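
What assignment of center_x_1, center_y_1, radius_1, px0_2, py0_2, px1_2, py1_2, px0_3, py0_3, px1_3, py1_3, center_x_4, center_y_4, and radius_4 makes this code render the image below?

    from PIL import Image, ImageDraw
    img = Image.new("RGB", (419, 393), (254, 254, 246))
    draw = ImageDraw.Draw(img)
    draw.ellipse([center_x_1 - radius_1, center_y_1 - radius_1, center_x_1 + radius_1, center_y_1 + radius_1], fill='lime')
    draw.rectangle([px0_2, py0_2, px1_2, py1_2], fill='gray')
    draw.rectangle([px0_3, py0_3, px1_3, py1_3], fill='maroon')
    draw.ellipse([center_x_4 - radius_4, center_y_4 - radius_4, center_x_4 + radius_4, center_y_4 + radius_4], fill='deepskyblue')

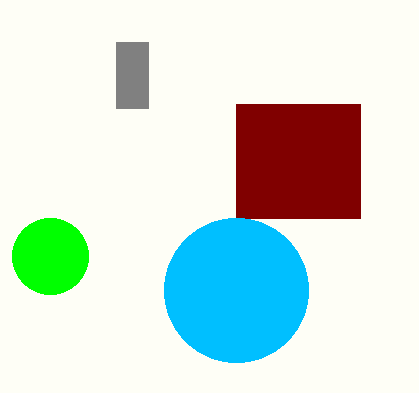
center_x_1 = 50; center_y_1 = 256; radius_1 = 38; px0_2 = 116; py0_2 = 42; px1_2 = 148; py1_2 = 108; px0_3 = 236; py0_3 = 104; px1_3 = 360; py1_3 = 218; center_x_4 = 236; center_y_4 = 290; radius_4 = 72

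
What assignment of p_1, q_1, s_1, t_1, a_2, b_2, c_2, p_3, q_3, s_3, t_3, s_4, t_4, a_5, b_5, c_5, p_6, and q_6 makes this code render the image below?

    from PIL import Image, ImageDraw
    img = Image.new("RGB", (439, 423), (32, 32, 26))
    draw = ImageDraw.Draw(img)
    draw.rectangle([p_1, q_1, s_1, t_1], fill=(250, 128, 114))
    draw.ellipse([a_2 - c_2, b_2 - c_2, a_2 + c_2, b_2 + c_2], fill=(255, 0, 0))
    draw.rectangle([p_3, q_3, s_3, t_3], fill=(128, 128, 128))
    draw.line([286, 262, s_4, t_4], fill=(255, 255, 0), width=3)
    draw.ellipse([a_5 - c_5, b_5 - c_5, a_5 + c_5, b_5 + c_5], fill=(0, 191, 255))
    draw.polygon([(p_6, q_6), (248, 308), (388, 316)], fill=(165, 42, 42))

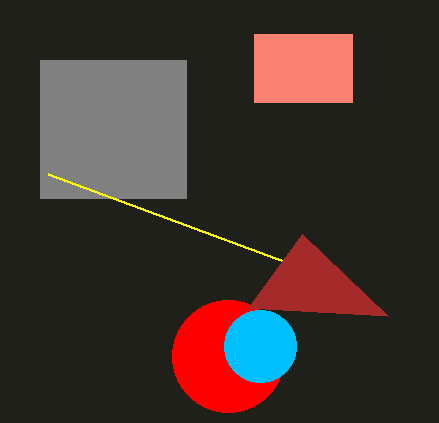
p_1 = 254; q_1 = 34; s_1 = 352; t_1 = 102; a_2 = 228; b_2 = 356; c_2 = 56; p_3 = 40; q_3 = 60; s_3 = 186; t_3 = 198; s_4 = 48; t_4 = 174; a_5 = 260; b_5 = 346; c_5 = 36; p_6 = 302; q_6 = 234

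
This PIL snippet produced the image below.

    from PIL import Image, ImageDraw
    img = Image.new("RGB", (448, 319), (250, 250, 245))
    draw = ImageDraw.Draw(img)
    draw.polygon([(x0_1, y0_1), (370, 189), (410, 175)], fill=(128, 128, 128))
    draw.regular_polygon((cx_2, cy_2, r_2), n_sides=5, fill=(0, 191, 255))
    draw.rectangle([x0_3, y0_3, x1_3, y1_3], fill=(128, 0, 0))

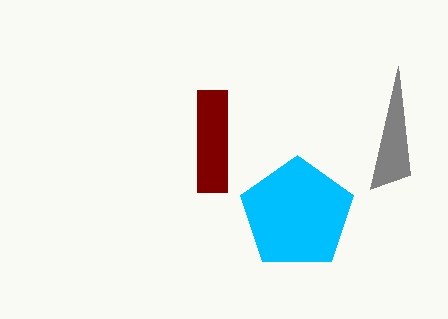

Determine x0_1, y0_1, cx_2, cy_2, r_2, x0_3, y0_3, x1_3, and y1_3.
x0_1 = 398
y0_1 = 66
cx_2 = 297
cy_2 = 214
r_2 = 59
x0_3 = 197
y0_3 = 90
x1_3 = 227
y1_3 = 192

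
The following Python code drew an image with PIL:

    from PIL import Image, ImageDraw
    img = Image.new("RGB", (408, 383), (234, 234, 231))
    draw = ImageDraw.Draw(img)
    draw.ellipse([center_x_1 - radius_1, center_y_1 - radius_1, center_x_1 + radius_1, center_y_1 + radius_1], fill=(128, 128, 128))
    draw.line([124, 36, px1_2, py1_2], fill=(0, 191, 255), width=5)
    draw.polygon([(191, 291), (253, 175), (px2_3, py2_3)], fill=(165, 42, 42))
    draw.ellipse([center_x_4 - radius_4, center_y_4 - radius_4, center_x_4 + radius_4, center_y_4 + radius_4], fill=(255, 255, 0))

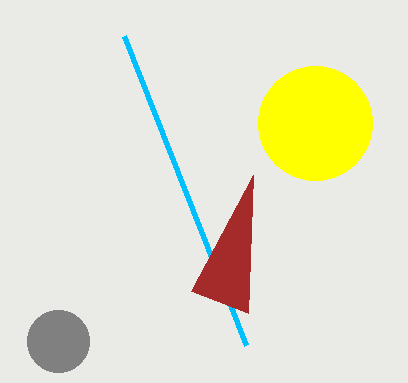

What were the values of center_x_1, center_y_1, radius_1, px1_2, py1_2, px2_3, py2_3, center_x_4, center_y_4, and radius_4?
center_x_1 = 58, center_y_1 = 341, radius_1 = 31, px1_2 = 246, py1_2 = 345, px2_3 = 248, py2_3 = 313, center_x_4 = 315, center_y_4 = 123, radius_4 = 57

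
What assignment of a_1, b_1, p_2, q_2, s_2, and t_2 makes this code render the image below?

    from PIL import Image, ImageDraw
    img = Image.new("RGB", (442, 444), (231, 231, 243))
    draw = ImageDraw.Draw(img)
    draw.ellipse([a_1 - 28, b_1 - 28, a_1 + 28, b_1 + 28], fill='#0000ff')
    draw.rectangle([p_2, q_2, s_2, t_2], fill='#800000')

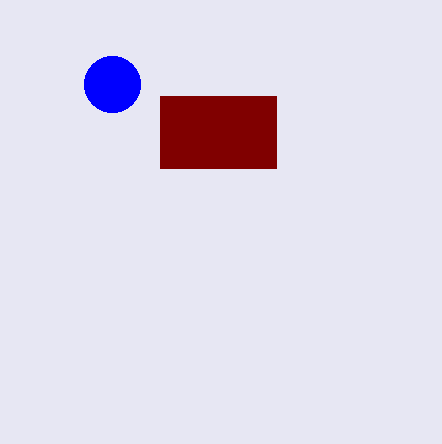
a_1 = 112; b_1 = 84; p_2 = 160; q_2 = 96; s_2 = 276; t_2 = 168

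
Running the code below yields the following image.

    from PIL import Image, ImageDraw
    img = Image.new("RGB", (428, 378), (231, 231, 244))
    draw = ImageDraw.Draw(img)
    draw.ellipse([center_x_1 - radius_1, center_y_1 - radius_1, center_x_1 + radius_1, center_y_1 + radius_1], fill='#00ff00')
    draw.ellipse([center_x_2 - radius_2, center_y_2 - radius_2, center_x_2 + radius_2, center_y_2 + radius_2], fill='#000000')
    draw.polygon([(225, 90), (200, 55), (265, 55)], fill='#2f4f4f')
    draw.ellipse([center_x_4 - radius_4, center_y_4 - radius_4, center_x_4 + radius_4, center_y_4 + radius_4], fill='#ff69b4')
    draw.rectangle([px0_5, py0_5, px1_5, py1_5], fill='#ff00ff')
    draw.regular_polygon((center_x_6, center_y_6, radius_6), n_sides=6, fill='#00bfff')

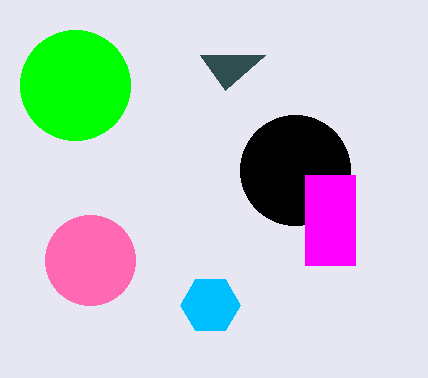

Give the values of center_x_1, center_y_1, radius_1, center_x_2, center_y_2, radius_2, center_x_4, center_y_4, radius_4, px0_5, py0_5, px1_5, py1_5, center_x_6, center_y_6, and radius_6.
center_x_1 = 75, center_y_1 = 85, radius_1 = 55, center_x_2 = 295, center_y_2 = 170, radius_2 = 55, center_x_4 = 90, center_y_4 = 260, radius_4 = 45, px0_5 = 305, py0_5 = 175, px1_5 = 355, py1_5 = 265, center_x_6 = 210, center_y_6 = 305, radius_6 = 30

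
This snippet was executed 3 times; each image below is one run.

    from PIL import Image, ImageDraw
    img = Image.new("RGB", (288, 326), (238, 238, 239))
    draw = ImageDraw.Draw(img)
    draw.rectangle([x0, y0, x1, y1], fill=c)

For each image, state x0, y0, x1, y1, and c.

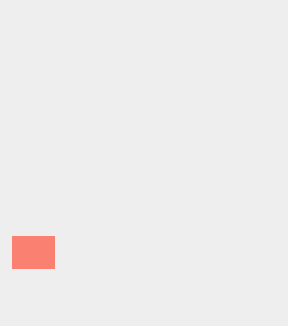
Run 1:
x0 = 12
y0 = 236
x1 = 54
y1 = 268
c = 'salmon'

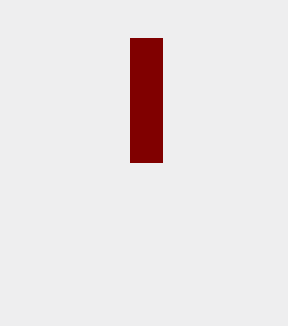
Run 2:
x0 = 130; y0 = 38; x1 = 162; y1 = 162; c = 'maroon'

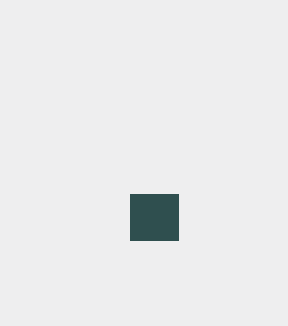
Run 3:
x0 = 130; y0 = 194; x1 = 178; y1 = 240; c = 'darkslategray'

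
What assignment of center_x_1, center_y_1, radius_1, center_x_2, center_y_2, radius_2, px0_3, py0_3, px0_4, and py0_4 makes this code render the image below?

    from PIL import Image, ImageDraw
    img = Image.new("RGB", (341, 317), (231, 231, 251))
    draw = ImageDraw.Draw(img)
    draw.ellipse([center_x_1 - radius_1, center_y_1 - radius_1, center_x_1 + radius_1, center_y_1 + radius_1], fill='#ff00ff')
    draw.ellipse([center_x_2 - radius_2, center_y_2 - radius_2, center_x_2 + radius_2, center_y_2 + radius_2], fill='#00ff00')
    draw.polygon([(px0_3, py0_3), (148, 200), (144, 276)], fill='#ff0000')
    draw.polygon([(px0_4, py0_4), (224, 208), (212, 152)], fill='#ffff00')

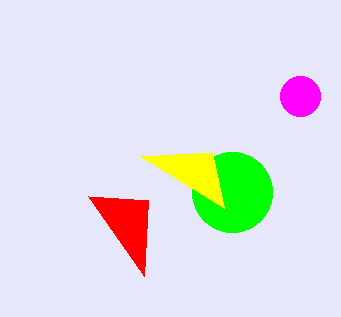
center_x_1 = 300
center_y_1 = 96
radius_1 = 20
center_x_2 = 232
center_y_2 = 192
radius_2 = 40
px0_3 = 88
py0_3 = 196
px0_4 = 140
py0_4 = 156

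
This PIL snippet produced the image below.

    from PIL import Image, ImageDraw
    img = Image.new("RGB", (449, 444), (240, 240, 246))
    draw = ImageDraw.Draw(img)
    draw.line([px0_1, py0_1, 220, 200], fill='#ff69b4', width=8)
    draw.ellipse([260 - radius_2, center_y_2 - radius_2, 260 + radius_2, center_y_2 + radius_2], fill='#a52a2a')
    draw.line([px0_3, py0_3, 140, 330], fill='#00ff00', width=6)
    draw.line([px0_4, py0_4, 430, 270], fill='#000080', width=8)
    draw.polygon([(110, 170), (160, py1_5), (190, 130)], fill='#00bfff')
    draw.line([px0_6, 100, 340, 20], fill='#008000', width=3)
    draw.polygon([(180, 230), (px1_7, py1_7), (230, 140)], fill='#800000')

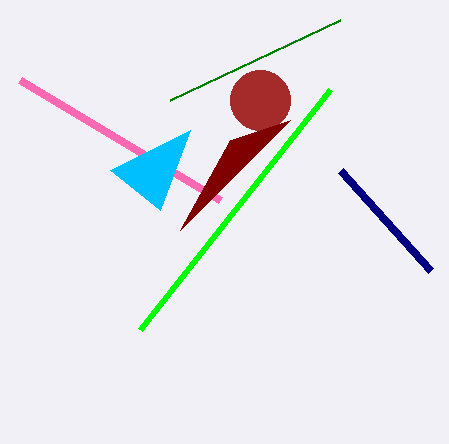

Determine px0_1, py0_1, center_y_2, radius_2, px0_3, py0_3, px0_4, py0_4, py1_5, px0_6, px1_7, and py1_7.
px0_1 = 20; py0_1 = 80; center_y_2 = 100; radius_2 = 30; px0_3 = 330; py0_3 = 90; px0_4 = 340; py0_4 = 170; py1_5 = 210; px0_6 = 170; px1_7 = 290; py1_7 = 120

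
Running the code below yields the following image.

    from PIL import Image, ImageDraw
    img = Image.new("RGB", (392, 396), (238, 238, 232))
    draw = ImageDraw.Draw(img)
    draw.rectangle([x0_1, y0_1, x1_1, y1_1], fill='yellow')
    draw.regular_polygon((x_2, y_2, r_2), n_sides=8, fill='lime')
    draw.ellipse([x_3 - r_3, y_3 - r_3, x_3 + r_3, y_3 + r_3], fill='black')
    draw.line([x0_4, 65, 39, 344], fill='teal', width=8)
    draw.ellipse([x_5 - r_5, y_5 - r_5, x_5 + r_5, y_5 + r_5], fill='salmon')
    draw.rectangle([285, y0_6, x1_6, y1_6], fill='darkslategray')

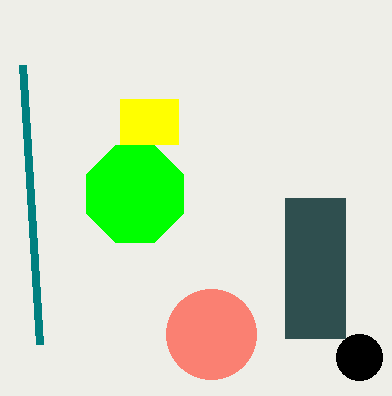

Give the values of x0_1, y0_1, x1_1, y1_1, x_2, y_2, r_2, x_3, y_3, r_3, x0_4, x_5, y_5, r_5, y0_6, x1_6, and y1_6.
x0_1 = 120
y0_1 = 99
x1_1 = 178
y1_1 = 144
x_2 = 135
y_2 = 194
r_2 = 52
x_3 = 359
y_3 = 357
r_3 = 23
x0_4 = 22
x_5 = 211
y_5 = 334
r_5 = 45
y0_6 = 198
x1_6 = 345
y1_6 = 338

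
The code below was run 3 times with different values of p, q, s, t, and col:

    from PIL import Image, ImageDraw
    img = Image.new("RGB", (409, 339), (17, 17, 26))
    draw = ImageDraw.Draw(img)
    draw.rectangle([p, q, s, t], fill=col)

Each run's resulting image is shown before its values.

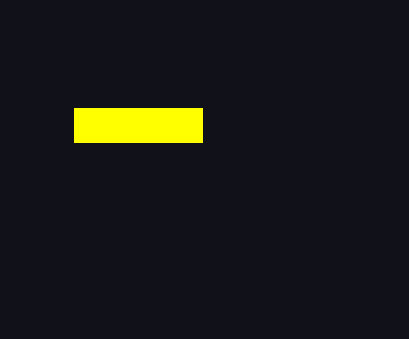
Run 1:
p = 74
q = 108
s = 202
t = 142
col = 'yellow'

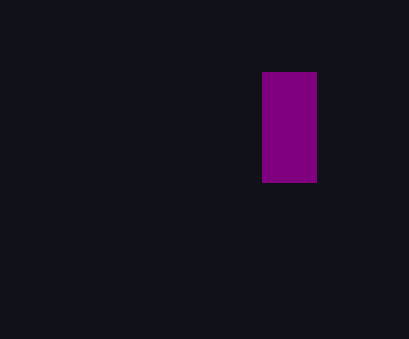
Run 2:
p = 262
q = 72
s = 316
t = 182
col = 'purple'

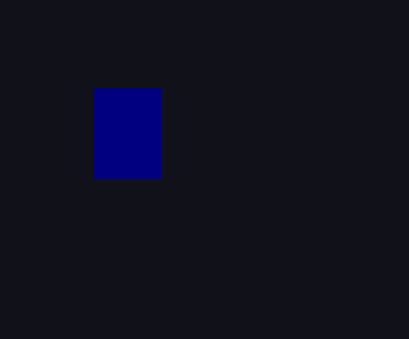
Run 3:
p = 94; q = 88; s = 160; t = 178; col = 'navy'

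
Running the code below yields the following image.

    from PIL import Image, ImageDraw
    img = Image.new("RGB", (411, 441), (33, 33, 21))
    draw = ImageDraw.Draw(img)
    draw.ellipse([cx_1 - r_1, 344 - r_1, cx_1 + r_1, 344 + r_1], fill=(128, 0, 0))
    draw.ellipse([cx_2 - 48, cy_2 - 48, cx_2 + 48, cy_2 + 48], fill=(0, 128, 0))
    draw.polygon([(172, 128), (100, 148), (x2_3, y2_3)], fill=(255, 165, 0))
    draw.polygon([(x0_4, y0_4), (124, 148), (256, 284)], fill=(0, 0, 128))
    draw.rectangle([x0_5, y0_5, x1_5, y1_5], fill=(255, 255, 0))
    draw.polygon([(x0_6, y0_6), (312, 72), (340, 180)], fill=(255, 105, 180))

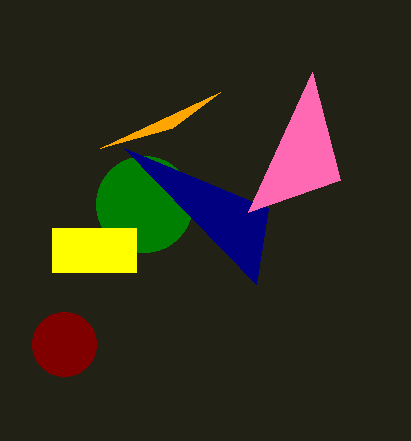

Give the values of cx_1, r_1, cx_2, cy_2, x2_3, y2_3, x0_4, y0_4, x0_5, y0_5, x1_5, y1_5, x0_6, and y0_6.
cx_1 = 64, r_1 = 32, cx_2 = 144, cy_2 = 204, x2_3 = 220, y2_3 = 92, x0_4 = 268, y0_4 = 208, x0_5 = 52, y0_5 = 228, x1_5 = 136, y1_5 = 272, x0_6 = 248, y0_6 = 212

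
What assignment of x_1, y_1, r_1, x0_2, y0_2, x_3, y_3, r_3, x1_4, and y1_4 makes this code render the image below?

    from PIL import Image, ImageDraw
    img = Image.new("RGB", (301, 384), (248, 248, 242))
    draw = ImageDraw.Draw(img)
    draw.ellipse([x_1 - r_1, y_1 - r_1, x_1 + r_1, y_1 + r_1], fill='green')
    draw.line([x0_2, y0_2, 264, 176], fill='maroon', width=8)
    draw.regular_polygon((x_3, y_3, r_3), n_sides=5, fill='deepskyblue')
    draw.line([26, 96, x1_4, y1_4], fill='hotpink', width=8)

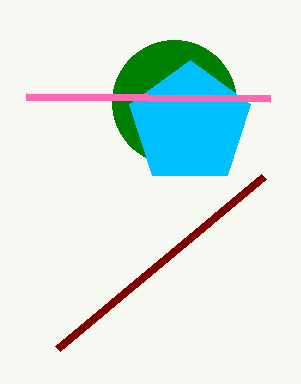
x_1 = 174; y_1 = 102; r_1 = 62; x0_2 = 58; y0_2 = 348; x_3 = 190; y_3 = 124; r_3 = 64; x1_4 = 270; y1_4 = 98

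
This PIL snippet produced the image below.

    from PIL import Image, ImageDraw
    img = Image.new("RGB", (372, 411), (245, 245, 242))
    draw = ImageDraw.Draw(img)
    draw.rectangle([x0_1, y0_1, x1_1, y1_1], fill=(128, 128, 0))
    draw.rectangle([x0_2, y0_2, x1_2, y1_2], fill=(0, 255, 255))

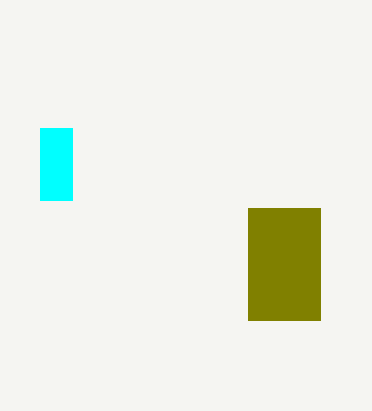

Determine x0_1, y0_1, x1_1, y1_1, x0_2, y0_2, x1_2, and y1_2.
x0_1 = 248; y0_1 = 208; x1_1 = 320; y1_1 = 320; x0_2 = 40; y0_2 = 128; x1_2 = 72; y1_2 = 200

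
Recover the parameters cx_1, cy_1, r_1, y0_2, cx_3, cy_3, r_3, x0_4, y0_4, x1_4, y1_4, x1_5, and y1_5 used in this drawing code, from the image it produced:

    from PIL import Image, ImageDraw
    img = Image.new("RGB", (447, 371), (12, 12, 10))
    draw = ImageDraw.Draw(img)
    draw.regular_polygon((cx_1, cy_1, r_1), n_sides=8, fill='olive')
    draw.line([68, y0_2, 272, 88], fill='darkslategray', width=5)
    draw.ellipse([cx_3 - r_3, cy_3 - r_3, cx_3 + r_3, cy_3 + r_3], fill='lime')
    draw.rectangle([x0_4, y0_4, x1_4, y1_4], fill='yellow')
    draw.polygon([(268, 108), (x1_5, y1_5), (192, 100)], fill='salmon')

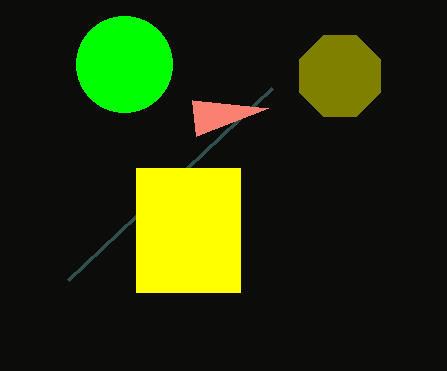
cx_1 = 340; cy_1 = 76; r_1 = 44; y0_2 = 280; cx_3 = 124; cy_3 = 64; r_3 = 48; x0_4 = 136; y0_4 = 168; x1_4 = 240; y1_4 = 292; x1_5 = 196; y1_5 = 136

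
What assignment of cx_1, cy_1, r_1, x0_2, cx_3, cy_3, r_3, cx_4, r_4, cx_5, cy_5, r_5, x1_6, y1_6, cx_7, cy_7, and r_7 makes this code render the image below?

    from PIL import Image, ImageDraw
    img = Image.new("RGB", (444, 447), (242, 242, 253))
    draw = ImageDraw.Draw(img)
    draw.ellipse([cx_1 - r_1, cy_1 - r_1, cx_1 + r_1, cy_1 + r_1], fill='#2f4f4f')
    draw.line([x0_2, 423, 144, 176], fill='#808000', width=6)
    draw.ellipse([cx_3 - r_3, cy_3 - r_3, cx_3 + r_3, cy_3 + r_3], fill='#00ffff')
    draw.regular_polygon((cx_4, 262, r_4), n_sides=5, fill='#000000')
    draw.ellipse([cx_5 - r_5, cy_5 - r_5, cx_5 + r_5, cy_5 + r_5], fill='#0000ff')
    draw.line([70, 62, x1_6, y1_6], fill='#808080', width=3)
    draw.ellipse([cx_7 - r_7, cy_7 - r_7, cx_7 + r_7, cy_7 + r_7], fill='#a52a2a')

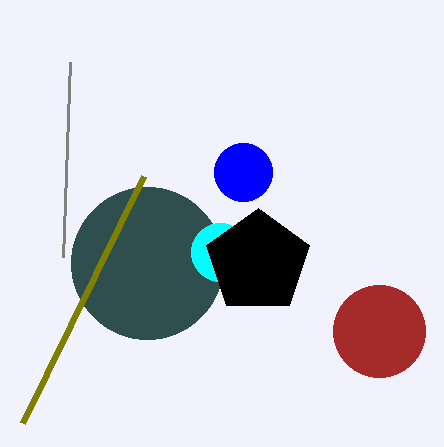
cx_1 = 147
cy_1 = 263
r_1 = 76
x0_2 = 23
cx_3 = 220
cy_3 = 252
r_3 = 29
cx_4 = 258
r_4 = 54
cx_5 = 243
cy_5 = 172
r_5 = 29
x1_6 = 63
y1_6 = 257
cx_7 = 379
cy_7 = 331
r_7 = 46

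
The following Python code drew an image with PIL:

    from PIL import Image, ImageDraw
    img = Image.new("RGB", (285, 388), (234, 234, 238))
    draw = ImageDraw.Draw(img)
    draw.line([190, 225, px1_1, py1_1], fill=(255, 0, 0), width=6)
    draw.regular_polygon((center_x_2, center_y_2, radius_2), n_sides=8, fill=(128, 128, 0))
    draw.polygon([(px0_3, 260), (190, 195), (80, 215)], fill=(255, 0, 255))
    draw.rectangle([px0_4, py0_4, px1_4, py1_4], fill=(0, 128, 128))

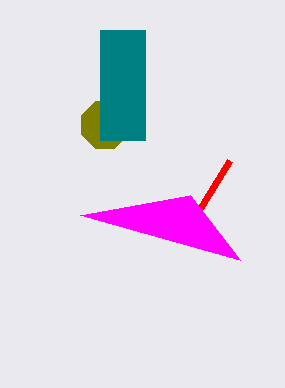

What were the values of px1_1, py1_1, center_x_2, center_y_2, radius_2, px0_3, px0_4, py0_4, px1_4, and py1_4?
px1_1 = 230, py1_1 = 160, center_x_2 = 105, center_y_2 = 125, radius_2 = 25, px0_3 = 240, px0_4 = 100, py0_4 = 30, px1_4 = 145, py1_4 = 140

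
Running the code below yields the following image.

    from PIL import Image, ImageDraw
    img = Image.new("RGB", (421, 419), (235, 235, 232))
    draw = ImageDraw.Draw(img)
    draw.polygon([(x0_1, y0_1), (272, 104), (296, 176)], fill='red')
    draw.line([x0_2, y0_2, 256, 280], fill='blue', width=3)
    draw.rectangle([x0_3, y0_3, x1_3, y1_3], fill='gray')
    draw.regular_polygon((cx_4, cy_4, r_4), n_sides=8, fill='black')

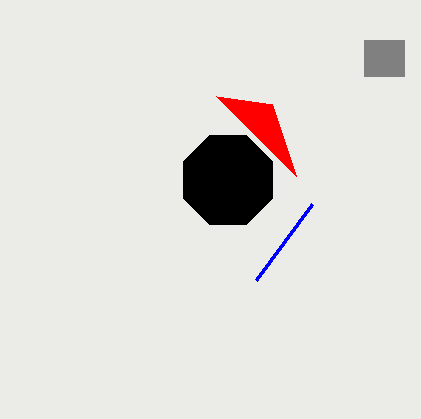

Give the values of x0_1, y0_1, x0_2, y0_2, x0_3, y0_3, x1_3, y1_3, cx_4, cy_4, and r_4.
x0_1 = 216; y0_1 = 96; x0_2 = 312; y0_2 = 204; x0_3 = 364; y0_3 = 40; x1_3 = 404; y1_3 = 76; cx_4 = 228; cy_4 = 180; r_4 = 48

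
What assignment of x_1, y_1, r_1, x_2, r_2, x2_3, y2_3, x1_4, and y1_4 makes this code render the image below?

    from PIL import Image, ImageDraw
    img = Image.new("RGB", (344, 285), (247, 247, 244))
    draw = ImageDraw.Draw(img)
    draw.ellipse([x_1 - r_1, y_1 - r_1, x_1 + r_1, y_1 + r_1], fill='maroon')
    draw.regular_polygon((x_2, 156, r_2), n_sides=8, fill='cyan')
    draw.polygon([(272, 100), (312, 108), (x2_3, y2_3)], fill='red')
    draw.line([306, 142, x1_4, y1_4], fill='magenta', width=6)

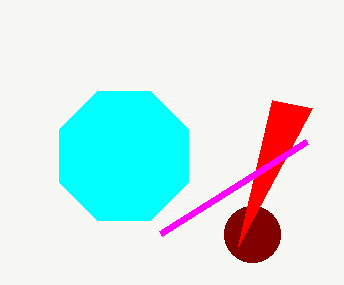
x_1 = 252; y_1 = 234; r_1 = 28; x_2 = 124; r_2 = 70; x2_3 = 238; y2_3 = 246; x1_4 = 160; y1_4 = 234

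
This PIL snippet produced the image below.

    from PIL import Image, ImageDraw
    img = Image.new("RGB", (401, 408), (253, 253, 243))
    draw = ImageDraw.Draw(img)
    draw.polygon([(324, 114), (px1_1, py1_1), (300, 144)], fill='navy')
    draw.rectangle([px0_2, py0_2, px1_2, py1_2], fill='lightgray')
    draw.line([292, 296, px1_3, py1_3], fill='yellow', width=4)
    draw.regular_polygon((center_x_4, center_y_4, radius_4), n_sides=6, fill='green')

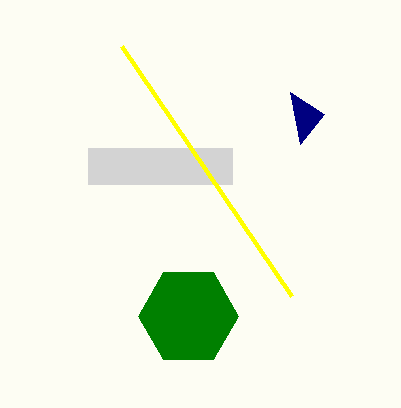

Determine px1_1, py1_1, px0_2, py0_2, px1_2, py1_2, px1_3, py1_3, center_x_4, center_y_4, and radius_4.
px1_1 = 290; py1_1 = 92; px0_2 = 88; py0_2 = 148; px1_2 = 232; py1_2 = 184; px1_3 = 122; py1_3 = 46; center_x_4 = 188; center_y_4 = 316; radius_4 = 50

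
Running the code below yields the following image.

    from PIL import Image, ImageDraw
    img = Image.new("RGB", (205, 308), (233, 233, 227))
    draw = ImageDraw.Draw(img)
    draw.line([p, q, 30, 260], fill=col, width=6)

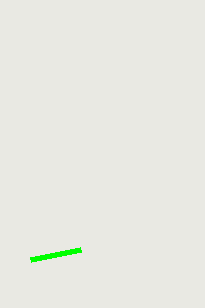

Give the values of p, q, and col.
p = 80, q = 250, col = 'lime'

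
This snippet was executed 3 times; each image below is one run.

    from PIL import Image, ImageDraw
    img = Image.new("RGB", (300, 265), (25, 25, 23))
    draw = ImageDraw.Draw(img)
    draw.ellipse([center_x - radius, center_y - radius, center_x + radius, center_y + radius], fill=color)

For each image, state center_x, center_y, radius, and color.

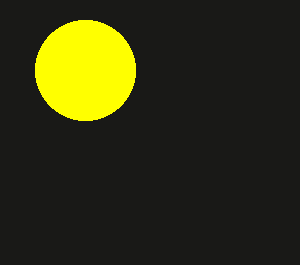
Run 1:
center_x = 85
center_y = 70
radius = 50
color = 'yellow'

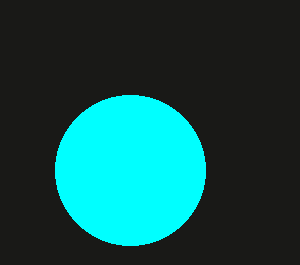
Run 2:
center_x = 130; center_y = 170; radius = 75; color = 'cyan'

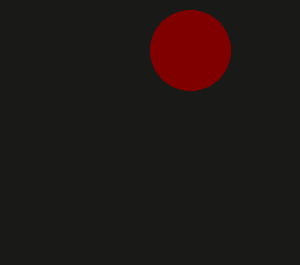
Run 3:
center_x = 190, center_y = 50, radius = 40, color = 'maroon'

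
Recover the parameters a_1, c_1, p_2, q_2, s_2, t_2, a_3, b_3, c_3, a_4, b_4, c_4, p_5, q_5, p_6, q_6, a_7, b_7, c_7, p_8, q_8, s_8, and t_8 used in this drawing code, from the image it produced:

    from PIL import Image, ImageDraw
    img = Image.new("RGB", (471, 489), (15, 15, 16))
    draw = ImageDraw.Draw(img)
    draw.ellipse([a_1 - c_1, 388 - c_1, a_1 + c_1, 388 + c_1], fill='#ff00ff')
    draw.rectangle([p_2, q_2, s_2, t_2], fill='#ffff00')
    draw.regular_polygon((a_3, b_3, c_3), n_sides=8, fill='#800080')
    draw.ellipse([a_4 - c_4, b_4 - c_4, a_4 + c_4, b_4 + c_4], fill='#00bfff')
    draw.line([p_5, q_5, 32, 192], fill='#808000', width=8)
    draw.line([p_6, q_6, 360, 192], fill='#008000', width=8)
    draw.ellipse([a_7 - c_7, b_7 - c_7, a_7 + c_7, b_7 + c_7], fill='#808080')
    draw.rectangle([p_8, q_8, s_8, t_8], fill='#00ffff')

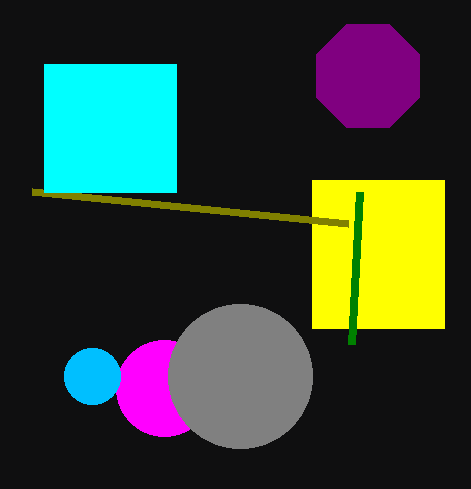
a_1 = 164, c_1 = 48, p_2 = 312, q_2 = 180, s_2 = 444, t_2 = 328, a_3 = 368, b_3 = 76, c_3 = 56, a_4 = 92, b_4 = 376, c_4 = 28, p_5 = 348, q_5 = 224, p_6 = 352, q_6 = 344, a_7 = 240, b_7 = 376, c_7 = 72, p_8 = 44, q_8 = 64, s_8 = 176, t_8 = 192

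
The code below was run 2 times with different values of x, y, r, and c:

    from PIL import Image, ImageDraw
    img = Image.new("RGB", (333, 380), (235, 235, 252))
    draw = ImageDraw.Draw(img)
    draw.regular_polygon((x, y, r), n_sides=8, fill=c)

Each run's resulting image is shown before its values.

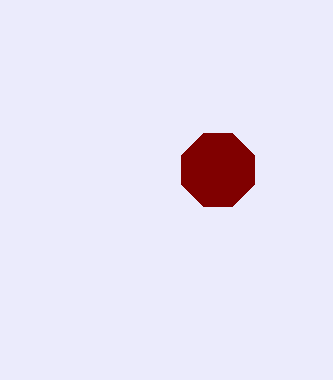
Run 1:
x = 218; y = 170; r = 39; c = 'maroon'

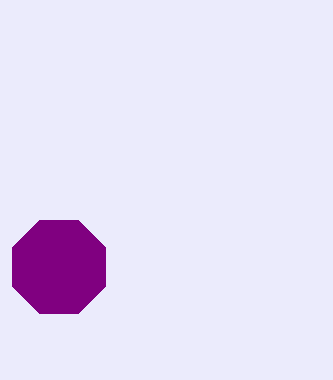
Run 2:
x = 59, y = 267, r = 50, c = 'purple'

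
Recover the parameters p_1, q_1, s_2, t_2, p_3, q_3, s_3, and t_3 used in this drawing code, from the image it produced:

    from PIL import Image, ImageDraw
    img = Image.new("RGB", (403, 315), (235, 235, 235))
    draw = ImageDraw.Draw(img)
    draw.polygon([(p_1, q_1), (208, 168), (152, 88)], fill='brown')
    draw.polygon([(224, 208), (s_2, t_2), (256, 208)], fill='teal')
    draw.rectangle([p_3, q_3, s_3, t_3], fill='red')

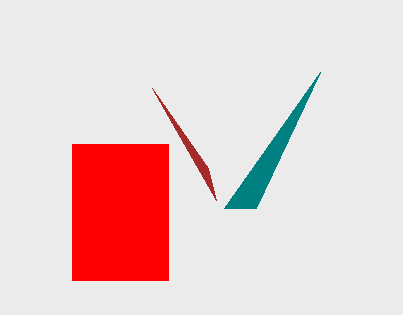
p_1 = 216
q_1 = 200
s_2 = 320
t_2 = 72
p_3 = 72
q_3 = 144
s_3 = 168
t_3 = 280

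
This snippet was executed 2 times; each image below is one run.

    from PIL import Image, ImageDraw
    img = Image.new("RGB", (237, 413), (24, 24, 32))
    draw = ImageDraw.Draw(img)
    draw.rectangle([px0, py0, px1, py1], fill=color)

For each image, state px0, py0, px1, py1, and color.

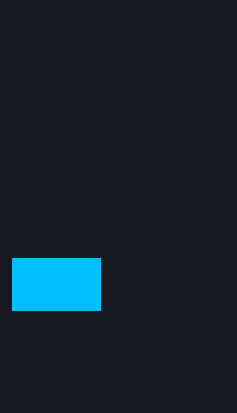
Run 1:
px0 = 12, py0 = 258, px1 = 100, py1 = 310, color = 'deepskyblue'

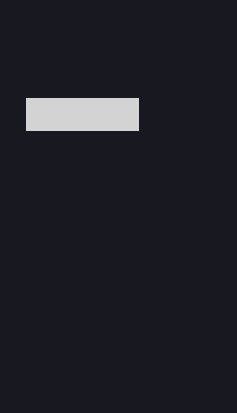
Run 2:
px0 = 26, py0 = 98, px1 = 138, py1 = 130, color = 'lightgray'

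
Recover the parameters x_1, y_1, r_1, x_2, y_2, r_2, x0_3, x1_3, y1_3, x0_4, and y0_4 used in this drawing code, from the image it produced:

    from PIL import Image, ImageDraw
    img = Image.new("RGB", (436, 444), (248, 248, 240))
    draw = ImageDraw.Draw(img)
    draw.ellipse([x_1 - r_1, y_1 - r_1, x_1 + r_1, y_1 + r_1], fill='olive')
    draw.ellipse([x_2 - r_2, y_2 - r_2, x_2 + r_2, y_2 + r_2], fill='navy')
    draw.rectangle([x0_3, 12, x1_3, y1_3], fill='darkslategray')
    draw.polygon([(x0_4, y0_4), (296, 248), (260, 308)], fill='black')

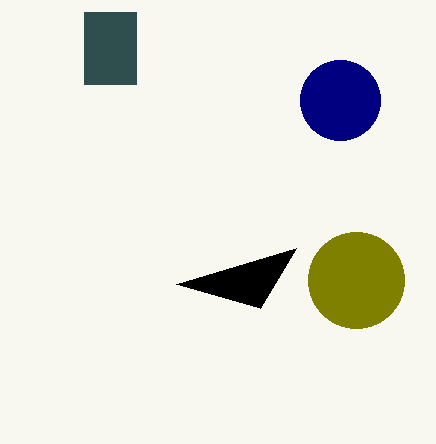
x_1 = 356, y_1 = 280, r_1 = 48, x_2 = 340, y_2 = 100, r_2 = 40, x0_3 = 84, x1_3 = 136, y1_3 = 84, x0_4 = 176, y0_4 = 284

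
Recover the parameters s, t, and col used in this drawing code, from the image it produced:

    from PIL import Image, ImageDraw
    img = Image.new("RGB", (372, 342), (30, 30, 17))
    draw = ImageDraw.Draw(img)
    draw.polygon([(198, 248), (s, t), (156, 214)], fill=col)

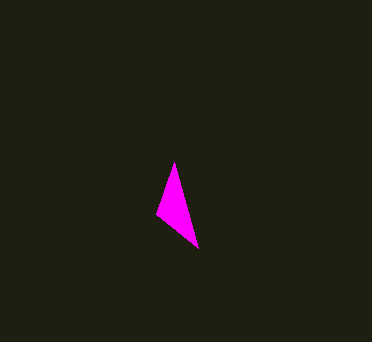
s = 174; t = 162; col = 'magenta'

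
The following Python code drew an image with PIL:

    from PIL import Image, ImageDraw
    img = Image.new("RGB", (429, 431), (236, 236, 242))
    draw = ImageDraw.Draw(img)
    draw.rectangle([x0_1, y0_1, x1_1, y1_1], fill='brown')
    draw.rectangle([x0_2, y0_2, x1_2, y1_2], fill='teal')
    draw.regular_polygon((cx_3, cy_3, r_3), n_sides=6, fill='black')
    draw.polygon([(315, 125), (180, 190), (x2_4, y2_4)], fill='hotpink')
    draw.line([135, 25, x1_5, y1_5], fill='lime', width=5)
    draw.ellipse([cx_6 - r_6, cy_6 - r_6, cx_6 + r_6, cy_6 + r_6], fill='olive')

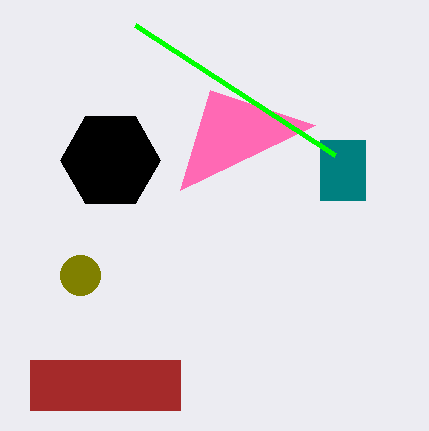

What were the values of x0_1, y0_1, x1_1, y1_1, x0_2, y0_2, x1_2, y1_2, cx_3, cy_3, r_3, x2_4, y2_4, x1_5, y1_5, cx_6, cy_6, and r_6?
x0_1 = 30
y0_1 = 360
x1_1 = 180
y1_1 = 410
x0_2 = 320
y0_2 = 140
x1_2 = 365
y1_2 = 200
cx_3 = 110
cy_3 = 160
r_3 = 50
x2_4 = 210
y2_4 = 90
x1_5 = 335
y1_5 = 155
cx_6 = 80
cy_6 = 275
r_6 = 20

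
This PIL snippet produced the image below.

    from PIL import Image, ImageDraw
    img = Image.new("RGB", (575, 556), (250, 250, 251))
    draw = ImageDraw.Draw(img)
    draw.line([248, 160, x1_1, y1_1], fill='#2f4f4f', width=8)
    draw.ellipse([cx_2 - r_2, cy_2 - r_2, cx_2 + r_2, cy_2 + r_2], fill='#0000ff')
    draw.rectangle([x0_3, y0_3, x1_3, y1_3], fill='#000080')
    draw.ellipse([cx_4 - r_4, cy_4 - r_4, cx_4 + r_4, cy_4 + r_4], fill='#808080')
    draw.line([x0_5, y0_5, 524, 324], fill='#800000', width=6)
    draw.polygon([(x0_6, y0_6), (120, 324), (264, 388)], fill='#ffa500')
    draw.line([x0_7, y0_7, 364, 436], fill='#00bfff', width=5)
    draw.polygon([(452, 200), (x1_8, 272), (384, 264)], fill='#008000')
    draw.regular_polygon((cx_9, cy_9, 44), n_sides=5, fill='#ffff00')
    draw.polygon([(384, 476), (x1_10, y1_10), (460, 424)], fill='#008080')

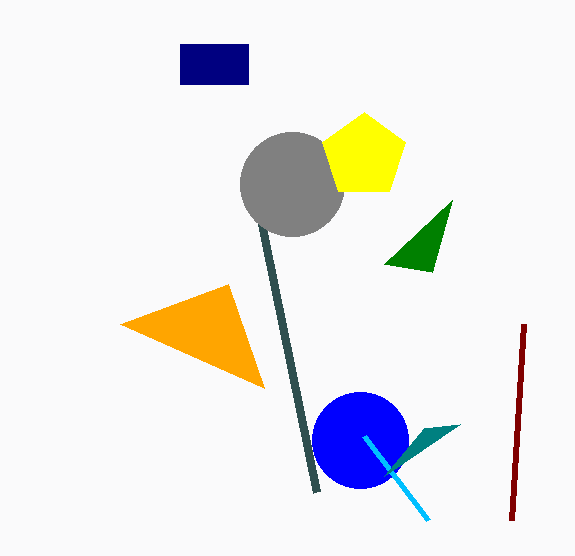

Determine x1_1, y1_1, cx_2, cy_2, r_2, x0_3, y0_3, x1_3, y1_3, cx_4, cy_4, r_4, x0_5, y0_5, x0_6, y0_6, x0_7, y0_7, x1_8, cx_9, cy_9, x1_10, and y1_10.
x1_1 = 316, y1_1 = 492, cx_2 = 360, cy_2 = 440, r_2 = 48, x0_3 = 180, y0_3 = 44, x1_3 = 248, y1_3 = 84, cx_4 = 292, cy_4 = 184, r_4 = 52, x0_5 = 512, y0_5 = 520, x0_6 = 228, y0_6 = 284, x0_7 = 428, y0_7 = 520, x1_8 = 432, cx_9 = 364, cy_9 = 156, x1_10 = 424, y1_10 = 428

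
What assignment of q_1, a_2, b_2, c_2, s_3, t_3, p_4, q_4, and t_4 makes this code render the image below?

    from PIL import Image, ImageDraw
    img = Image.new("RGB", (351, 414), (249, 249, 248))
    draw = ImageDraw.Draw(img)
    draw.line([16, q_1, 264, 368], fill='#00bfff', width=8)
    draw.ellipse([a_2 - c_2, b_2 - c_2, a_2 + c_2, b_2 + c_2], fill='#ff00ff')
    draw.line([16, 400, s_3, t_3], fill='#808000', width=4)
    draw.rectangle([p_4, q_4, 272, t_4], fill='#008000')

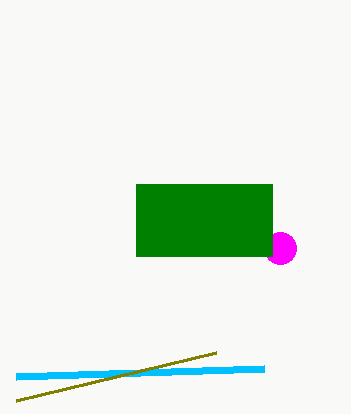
q_1 = 376
a_2 = 280
b_2 = 248
c_2 = 16
s_3 = 216
t_3 = 352
p_4 = 136
q_4 = 184
t_4 = 256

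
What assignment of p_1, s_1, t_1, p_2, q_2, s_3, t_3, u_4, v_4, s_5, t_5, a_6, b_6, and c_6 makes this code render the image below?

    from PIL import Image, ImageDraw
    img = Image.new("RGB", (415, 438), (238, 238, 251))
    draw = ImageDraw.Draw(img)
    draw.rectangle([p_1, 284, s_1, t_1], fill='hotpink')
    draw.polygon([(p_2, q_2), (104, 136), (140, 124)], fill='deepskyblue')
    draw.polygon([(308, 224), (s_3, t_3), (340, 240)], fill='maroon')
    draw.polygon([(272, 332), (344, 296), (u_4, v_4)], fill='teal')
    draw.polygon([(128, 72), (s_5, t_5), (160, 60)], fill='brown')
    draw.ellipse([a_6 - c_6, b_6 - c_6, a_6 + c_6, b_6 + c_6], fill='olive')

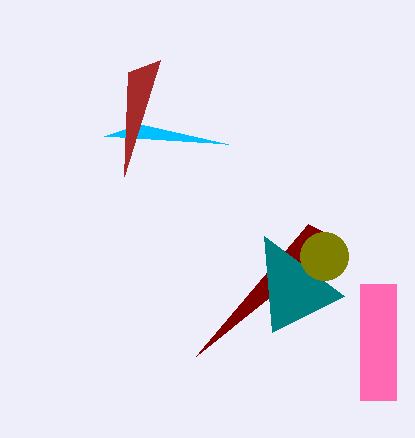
p_1 = 360, s_1 = 396, t_1 = 400, p_2 = 228, q_2 = 144, s_3 = 196, t_3 = 356, u_4 = 264, v_4 = 236, s_5 = 124, t_5 = 176, a_6 = 324, b_6 = 256, c_6 = 24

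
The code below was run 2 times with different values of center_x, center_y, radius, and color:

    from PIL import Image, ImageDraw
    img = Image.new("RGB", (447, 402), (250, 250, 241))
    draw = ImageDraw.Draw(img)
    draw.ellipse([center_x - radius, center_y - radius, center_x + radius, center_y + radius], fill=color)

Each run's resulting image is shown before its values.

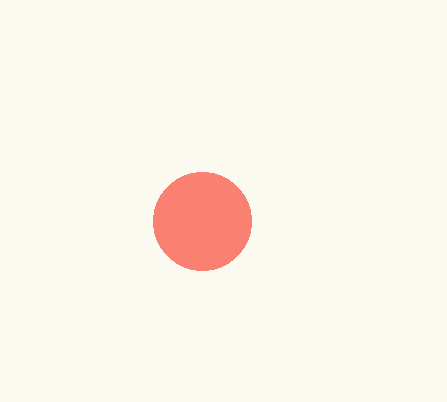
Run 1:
center_x = 202
center_y = 221
radius = 49
color = 'salmon'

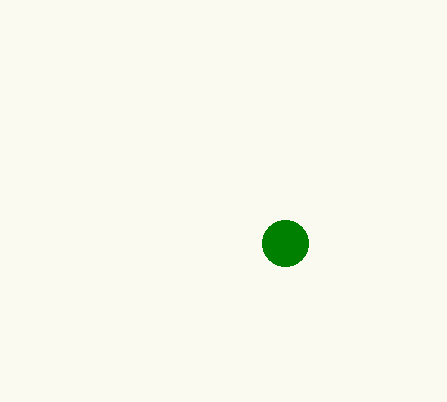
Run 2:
center_x = 285
center_y = 243
radius = 23
color = 'green'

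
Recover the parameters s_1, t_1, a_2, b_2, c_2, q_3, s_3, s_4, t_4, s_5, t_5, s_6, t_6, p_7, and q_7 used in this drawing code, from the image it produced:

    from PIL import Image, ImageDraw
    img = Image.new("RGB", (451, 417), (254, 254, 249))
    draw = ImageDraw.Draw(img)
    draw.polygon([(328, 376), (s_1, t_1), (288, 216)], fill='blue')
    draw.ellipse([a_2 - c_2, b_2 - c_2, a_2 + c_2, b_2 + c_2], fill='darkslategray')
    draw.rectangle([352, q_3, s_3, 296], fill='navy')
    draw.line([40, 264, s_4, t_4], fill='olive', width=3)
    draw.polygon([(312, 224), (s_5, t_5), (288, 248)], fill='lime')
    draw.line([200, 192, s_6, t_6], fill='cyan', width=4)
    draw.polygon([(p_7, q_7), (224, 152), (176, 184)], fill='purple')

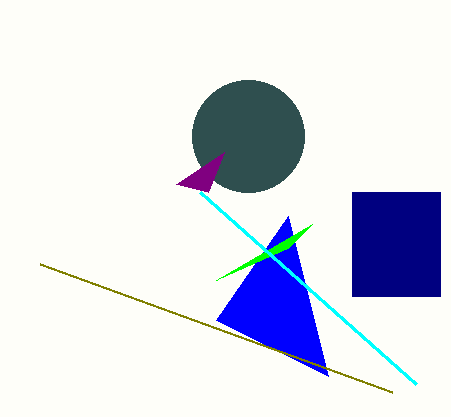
s_1 = 216
t_1 = 320
a_2 = 248
b_2 = 136
c_2 = 56
q_3 = 192
s_3 = 440
s_4 = 392
t_4 = 392
s_5 = 216
t_5 = 280
s_6 = 416
t_6 = 384
p_7 = 208
q_7 = 192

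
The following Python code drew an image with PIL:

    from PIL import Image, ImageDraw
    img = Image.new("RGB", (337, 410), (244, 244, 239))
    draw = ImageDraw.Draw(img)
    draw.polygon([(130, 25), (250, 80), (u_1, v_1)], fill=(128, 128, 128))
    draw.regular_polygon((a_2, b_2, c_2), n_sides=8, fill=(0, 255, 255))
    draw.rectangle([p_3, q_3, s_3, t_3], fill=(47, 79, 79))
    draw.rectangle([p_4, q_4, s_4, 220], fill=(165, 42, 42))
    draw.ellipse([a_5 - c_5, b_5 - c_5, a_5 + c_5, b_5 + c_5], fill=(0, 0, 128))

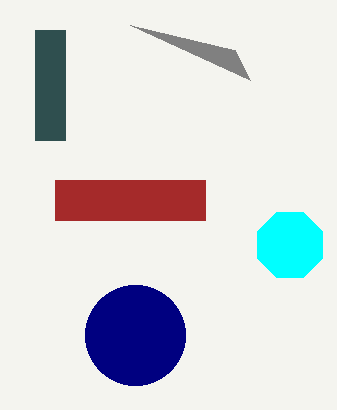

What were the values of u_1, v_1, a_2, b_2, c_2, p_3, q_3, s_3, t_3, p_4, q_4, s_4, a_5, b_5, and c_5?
u_1 = 235; v_1 = 50; a_2 = 290; b_2 = 245; c_2 = 35; p_3 = 35; q_3 = 30; s_3 = 65; t_3 = 140; p_4 = 55; q_4 = 180; s_4 = 205; a_5 = 135; b_5 = 335; c_5 = 50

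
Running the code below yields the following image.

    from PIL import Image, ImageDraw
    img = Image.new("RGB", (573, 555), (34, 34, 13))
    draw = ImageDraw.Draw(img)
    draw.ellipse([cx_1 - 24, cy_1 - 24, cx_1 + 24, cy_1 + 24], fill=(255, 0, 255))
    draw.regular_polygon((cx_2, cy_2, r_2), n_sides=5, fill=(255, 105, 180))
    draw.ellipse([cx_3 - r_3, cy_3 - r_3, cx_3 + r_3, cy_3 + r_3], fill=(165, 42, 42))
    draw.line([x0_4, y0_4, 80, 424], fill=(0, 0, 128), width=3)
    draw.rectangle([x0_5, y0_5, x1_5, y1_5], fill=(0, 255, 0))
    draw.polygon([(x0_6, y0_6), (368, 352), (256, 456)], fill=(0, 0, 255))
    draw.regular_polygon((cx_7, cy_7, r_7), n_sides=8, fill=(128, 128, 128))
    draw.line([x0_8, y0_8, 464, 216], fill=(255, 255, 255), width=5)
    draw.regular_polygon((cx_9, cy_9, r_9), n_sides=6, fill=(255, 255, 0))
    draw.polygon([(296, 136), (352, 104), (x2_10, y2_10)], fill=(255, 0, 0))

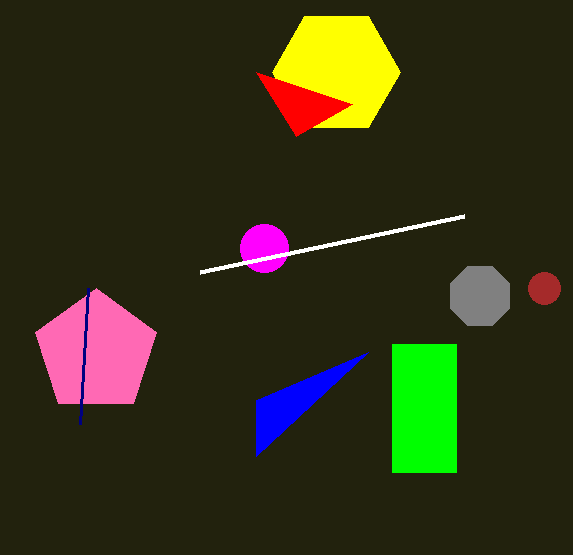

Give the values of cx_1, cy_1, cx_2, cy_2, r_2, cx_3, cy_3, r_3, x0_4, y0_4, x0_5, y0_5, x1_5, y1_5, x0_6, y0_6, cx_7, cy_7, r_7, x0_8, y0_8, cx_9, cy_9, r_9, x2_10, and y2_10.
cx_1 = 264
cy_1 = 248
cx_2 = 96
cy_2 = 352
r_2 = 64
cx_3 = 544
cy_3 = 288
r_3 = 16
x0_4 = 88
y0_4 = 288
x0_5 = 392
y0_5 = 344
x1_5 = 456
y1_5 = 472
x0_6 = 256
y0_6 = 400
cx_7 = 480
cy_7 = 296
r_7 = 32
x0_8 = 200
y0_8 = 272
cx_9 = 336
cy_9 = 72
r_9 = 64
x2_10 = 256
y2_10 = 72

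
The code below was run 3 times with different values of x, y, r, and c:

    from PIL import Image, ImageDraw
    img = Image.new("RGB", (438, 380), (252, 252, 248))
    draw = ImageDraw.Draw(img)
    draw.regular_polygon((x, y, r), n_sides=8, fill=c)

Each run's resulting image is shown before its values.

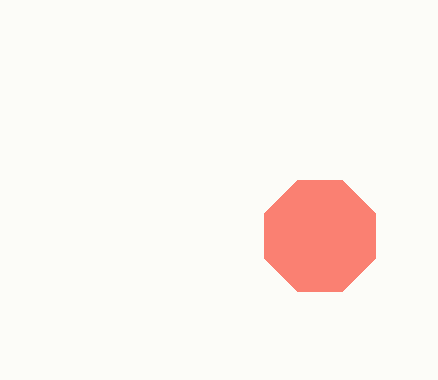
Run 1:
x = 320
y = 236
r = 60
c = 'salmon'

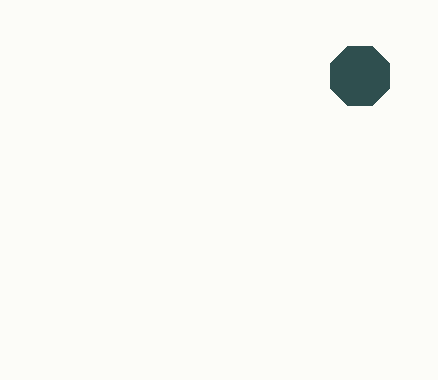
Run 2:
x = 360
y = 76
r = 32
c = 'darkslategray'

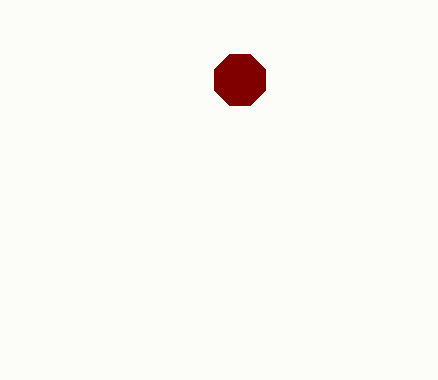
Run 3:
x = 240; y = 80; r = 28; c = 'maroon'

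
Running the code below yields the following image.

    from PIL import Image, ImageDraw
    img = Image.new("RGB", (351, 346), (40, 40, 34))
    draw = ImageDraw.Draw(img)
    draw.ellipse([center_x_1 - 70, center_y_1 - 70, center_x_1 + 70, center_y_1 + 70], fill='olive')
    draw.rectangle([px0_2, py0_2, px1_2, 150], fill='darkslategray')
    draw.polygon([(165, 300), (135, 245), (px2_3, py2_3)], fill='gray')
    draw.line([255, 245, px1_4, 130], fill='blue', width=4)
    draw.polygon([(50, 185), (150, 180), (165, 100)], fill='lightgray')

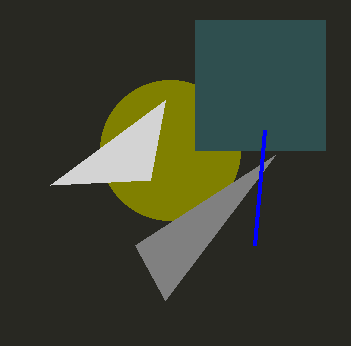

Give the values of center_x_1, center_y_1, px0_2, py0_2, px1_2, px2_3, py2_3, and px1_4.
center_x_1 = 170; center_y_1 = 150; px0_2 = 195; py0_2 = 20; px1_2 = 325; px2_3 = 275; py2_3 = 155; px1_4 = 265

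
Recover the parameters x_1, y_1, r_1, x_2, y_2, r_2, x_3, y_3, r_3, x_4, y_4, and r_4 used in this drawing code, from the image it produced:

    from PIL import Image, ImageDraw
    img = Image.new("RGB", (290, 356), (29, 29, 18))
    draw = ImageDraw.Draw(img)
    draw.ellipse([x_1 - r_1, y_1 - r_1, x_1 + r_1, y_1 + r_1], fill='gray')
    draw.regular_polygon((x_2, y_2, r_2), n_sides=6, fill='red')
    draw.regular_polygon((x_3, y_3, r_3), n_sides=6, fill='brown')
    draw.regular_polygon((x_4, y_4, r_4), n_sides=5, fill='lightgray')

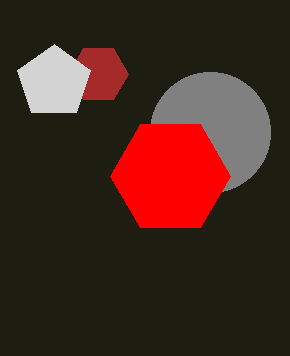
x_1 = 210; y_1 = 132; r_1 = 60; x_2 = 170; y_2 = 176; r_2 = 60; x_3 = 98; y_3 = 74; r_3 = 30; x_4 = 54; y_4 = 82; r_4 = 38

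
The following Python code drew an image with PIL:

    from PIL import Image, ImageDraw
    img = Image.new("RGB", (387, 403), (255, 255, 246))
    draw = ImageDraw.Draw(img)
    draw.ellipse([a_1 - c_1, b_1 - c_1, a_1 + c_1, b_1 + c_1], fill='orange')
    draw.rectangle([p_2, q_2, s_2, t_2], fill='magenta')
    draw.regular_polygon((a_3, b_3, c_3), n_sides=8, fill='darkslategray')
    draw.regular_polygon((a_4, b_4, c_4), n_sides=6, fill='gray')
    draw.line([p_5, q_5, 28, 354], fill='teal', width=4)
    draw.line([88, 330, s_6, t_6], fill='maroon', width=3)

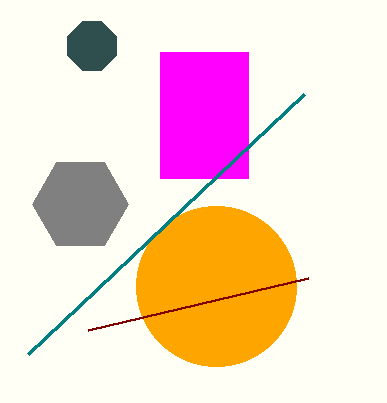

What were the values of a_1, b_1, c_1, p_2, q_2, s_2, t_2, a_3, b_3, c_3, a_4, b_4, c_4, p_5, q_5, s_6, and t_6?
a_1 = 216, b_1 = 286, c_1 = 80, p_2 = 160, q_2 = 52, s_2 = 248, t_2 = 178, a_3 = 92, b_3 = 46, c_3 = 26, a_4 = 80, b_4 = 204, c_4 = 48, p_5 = 304, q_5 = 94, s_6 = 308, t_6 = 278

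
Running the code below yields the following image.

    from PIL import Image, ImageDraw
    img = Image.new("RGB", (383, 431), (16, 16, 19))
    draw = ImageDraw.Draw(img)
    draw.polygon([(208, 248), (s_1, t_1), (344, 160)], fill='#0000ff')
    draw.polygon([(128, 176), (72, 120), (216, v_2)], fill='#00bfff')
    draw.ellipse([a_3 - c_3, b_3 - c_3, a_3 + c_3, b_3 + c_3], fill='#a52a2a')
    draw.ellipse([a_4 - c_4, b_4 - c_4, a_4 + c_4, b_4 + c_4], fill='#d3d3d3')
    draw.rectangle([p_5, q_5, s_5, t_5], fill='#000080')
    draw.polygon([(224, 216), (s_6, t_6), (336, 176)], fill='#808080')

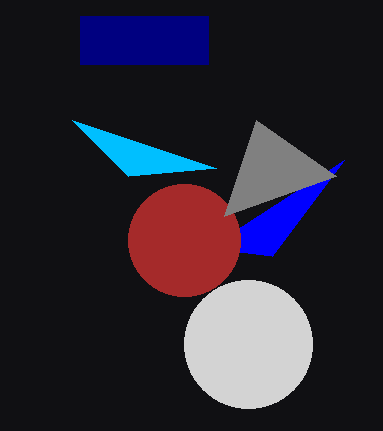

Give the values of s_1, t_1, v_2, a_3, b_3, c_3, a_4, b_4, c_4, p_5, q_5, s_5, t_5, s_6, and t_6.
s_1 = 272, t_1 = 256, v_2 = 168, a_3 = 184, b_3 = 240, c_3 = 56, a_4 = 248, b_4 = 344, c_4 = 64, p_5 = 80, q_5 = 16, s_5 = 208, t_5 = 64, s_6 = 256, t_6 = 120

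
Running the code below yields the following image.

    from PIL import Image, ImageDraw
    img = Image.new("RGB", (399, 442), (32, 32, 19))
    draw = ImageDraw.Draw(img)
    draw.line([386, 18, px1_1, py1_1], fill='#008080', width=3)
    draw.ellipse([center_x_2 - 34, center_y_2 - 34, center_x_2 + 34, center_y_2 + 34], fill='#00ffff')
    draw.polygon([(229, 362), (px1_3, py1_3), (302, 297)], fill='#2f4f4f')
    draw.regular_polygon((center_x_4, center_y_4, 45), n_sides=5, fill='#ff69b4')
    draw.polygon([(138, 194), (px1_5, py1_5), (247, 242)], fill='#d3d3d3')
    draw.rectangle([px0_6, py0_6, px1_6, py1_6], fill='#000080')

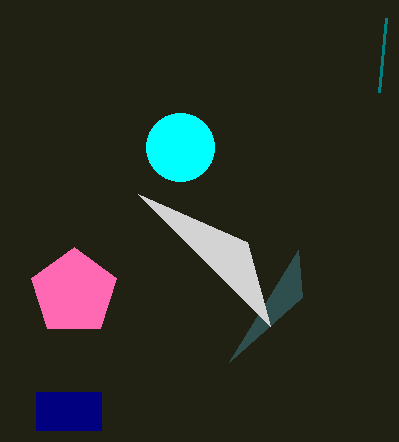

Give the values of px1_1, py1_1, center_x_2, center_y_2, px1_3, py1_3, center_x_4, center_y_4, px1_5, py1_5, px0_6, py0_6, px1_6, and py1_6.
px1_1 = 379; py1_1 = 92; center_x_2 = 180; center_y_2 = 147; px1_3 = 298; py1_3 = 250; center_x_4 = 74; center_y_4 = 292; px1_5 = 270; py1_5 = 326; px0_6 = 36; py0_6 = 392; px1_6 = 101; py1_6 = 430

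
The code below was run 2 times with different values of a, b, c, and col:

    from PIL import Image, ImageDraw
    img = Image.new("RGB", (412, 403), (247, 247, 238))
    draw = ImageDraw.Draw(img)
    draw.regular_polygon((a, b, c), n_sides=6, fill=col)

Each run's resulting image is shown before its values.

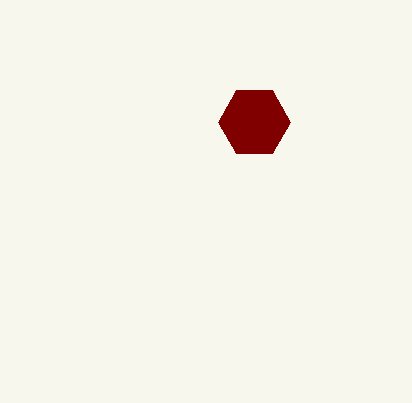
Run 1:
a = 254, b = 122, c = 36, col = 'maroon'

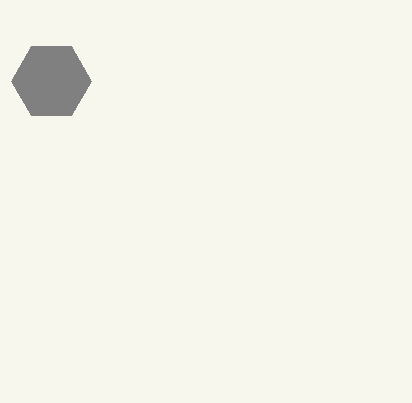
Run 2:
a = 51; b = 81; c = 40; col = 'gray'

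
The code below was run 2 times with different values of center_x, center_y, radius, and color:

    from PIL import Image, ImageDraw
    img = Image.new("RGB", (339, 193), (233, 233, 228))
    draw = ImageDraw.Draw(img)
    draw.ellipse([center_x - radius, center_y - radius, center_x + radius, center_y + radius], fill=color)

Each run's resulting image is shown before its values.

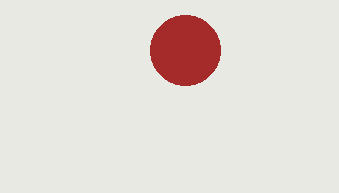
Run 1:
center_x = 185
center_y = 50
radius = 35
color = 'brown'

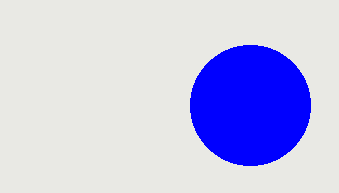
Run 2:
center_x = 250
center_y = 105
radius = 60
color = 'blue'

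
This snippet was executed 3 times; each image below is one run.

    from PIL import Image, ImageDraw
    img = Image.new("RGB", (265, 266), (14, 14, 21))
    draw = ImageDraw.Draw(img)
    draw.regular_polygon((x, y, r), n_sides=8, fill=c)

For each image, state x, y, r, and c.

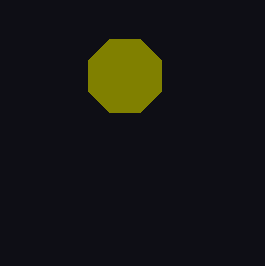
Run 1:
x = 125
y = 76
r = 40
c = 'olive'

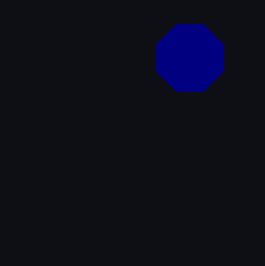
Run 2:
x = 190; y = 58; r = 36; c = 'navy'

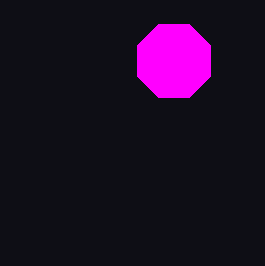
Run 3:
x = 174, y = 61, r = 40, c = 'magenta'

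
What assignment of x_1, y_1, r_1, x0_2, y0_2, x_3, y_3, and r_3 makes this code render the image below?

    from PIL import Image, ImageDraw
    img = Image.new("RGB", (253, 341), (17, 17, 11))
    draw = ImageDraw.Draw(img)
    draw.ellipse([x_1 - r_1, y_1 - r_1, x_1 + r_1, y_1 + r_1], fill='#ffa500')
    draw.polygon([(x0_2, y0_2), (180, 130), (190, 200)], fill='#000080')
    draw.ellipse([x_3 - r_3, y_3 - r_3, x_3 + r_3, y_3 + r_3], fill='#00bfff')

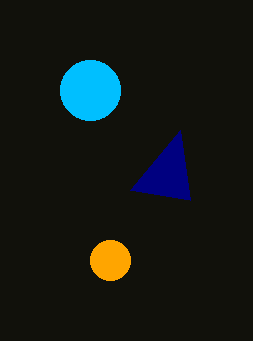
x_1 = 110
y_1 = 260
r_1 = 20
x0_2 = 130
y0_2 = 190
x_3 = 90
y_3 = 90
r_3 = 30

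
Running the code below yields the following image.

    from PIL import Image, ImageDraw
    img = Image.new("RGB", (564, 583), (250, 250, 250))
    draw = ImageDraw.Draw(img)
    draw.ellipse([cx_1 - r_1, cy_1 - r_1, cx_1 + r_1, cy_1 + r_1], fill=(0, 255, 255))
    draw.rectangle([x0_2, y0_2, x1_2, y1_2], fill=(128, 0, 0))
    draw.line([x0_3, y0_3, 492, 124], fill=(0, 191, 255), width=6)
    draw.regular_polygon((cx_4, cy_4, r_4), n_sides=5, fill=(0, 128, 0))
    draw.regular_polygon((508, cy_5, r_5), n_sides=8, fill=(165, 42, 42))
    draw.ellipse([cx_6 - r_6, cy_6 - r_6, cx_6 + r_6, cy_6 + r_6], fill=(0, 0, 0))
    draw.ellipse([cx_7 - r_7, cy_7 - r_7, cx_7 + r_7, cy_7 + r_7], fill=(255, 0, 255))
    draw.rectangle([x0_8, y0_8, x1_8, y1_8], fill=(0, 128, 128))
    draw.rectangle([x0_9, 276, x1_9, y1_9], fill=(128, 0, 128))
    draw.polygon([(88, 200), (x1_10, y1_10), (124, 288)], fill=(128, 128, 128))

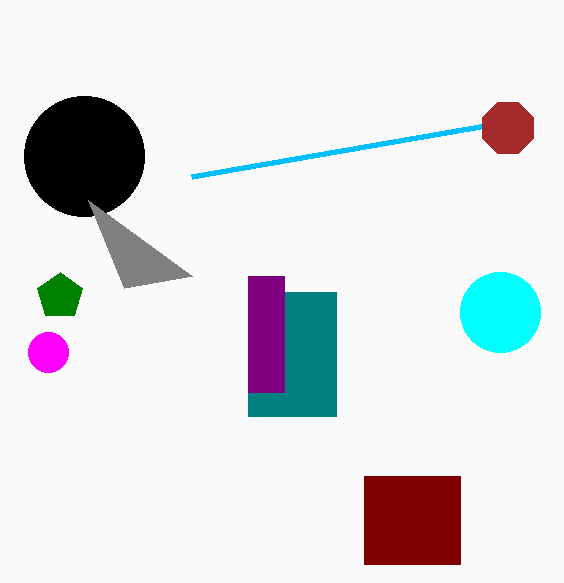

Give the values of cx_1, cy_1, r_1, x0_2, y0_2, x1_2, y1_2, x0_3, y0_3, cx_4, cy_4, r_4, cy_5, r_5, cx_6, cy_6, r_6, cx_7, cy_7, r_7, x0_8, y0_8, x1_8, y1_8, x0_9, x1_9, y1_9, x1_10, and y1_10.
cx_1 = 500
cy_1 = 312
r_1 = 40
x0_2 = 364
y0_2 = 476
x1_2 = 460
y1_2 = 564
x0_3 = 192
y0_3 = 176
cx_4 = 60
cy_4 = 296
r_4 = 24
cy_5 = 128
r_5 = 28
cx_6 = 84
cy_6 = 156
r_6 = 60
cx_7 = 48
cy_7 = 352
r_7 = 20
x0_8 = 248
y0_8 = 292
x1_8 = 336
y1_8 = 416
x0_9 = 248
x1_9 = 284
y1_9 = 392
x1_10 = 192
y1_10 = 276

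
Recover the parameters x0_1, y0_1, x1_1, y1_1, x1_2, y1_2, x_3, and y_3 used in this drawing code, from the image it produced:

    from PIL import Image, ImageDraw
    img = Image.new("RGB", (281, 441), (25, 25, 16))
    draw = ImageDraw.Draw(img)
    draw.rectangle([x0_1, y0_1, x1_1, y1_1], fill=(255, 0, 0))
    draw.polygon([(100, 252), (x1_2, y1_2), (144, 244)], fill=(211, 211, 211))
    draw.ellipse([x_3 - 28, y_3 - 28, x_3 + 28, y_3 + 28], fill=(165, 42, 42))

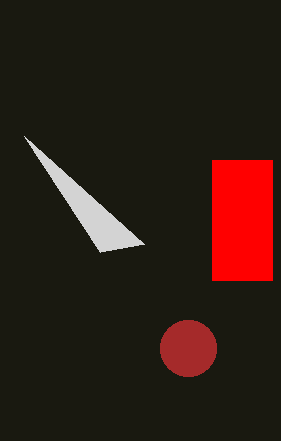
x0_1 = 212; y0_1 = 160; x1_1 = 272; y1_1 = 280; x1_2 = 24; y1_2 = 136; x_3 = 188; y_3 = 348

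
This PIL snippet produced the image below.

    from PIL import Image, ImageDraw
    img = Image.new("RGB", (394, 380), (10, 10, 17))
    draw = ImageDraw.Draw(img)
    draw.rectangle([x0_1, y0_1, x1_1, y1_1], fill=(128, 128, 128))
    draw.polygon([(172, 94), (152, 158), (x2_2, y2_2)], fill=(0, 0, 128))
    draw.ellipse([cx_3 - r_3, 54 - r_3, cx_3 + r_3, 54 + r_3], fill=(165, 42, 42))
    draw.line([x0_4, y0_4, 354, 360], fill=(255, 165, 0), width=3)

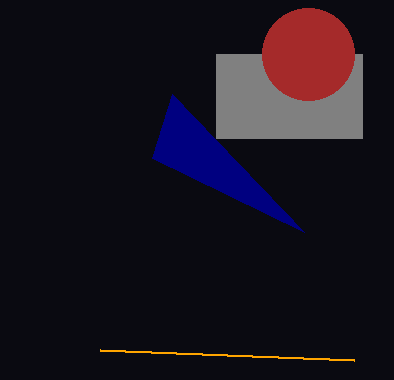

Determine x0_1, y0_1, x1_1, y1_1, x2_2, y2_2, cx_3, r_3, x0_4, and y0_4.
x0_1 = 216; y0_1 = 54; x1_1 = 362; y1_1 = 138; x2_2 = 304; y2_2 = 232; cx_3 = 308; r_3 = 46; x0_4 = 100; y0_4 = 350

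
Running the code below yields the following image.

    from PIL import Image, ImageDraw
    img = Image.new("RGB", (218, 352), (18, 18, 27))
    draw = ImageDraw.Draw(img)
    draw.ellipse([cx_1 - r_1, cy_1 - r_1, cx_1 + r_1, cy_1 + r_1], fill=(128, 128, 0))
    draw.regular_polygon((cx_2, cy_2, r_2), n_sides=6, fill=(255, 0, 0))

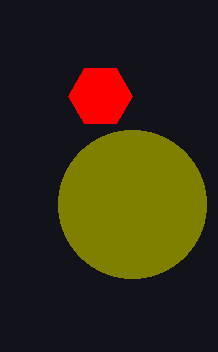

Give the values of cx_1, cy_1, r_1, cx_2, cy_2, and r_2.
cx_1 = 132, cy_1 = 204, r_1 = 74, cx_2 = 100, cy_2 = 96, r_2 = 32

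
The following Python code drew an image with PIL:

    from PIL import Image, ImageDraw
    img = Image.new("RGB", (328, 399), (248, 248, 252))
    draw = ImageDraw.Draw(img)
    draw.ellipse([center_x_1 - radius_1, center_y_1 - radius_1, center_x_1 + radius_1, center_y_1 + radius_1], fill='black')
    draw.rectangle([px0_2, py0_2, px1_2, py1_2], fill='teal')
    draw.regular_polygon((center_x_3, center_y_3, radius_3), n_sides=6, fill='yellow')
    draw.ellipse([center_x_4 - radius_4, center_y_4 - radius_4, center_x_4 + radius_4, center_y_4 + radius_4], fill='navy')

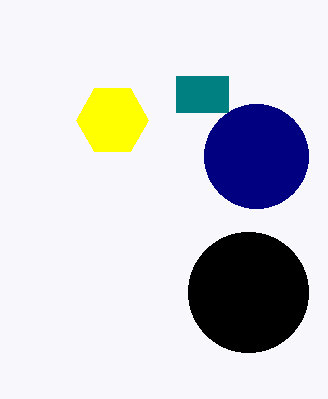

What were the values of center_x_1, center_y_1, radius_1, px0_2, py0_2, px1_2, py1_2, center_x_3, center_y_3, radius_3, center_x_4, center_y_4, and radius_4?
center_x_1 = 248
center_y_1 = 292
radius_1 = 60
px0_2 = 176
py0_2 = 76
px1_2 = 228
py1_2 = 112
center_x_3 = 112
center_y_3 = 120
radius_3 = 36
center_x_4 = 256
center_y_4 = 156
radius_4 = 52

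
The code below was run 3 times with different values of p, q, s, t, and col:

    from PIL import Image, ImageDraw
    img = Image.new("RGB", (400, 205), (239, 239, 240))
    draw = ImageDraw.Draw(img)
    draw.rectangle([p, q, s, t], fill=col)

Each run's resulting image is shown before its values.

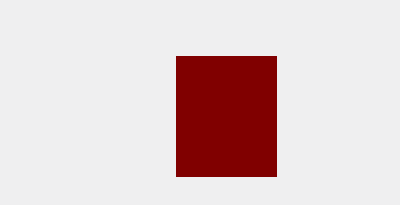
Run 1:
p = 176, q = 56, s = 276, t = 176, col = 'maroon'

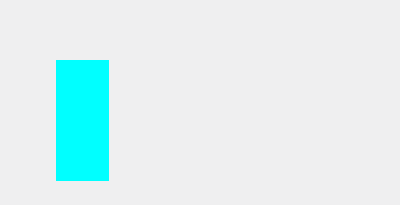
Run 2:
p = 56, q = 60, s = 108, t = 180, col = 'cyan'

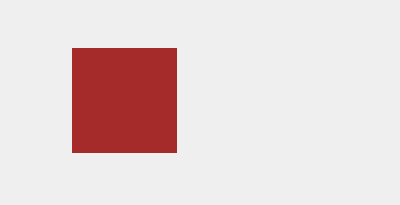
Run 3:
p = 72
q = 48
s = 176
t = 152
col = 'brown'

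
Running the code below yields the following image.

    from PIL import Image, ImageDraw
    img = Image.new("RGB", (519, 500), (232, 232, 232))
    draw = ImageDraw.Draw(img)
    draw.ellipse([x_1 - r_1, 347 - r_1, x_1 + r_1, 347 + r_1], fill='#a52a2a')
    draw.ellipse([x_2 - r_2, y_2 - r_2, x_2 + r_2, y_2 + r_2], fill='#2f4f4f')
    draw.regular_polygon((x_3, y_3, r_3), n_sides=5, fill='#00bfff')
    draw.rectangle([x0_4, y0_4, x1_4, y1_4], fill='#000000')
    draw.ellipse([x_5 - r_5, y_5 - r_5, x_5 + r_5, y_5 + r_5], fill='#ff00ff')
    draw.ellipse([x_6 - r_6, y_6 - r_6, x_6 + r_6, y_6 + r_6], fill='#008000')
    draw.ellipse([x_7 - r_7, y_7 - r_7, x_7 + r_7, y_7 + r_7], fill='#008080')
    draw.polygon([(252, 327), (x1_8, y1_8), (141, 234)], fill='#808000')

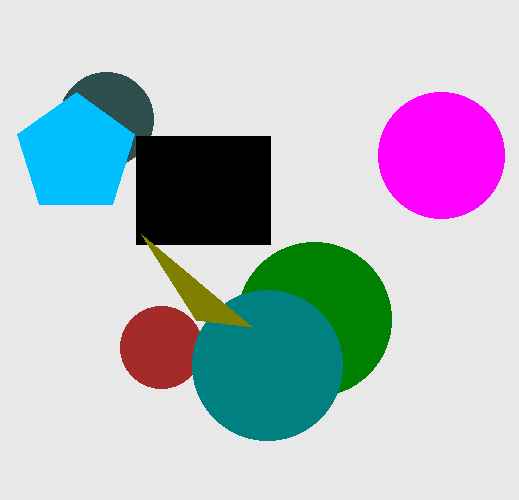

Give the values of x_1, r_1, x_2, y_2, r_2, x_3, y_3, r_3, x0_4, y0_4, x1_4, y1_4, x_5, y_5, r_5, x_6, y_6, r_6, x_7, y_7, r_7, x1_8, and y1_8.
x_1 = 161, r_1 = 41, x_2 = 106, y_2 = 119, r_2 = 47, x_3 = 76, y_3 = 154, r_3 = 62, x0_4 = 136, y0_4 = 136, x1_4 = 270, y1_4 = 244, x_5 = 441, y_5 = 155, r_5 = 63, x_6 = 314, y_6 = 319, r_6 = 77, x_7 = 267, y_7 = 365, r_7 = 75, x1_8 = 196, y1_8 = 320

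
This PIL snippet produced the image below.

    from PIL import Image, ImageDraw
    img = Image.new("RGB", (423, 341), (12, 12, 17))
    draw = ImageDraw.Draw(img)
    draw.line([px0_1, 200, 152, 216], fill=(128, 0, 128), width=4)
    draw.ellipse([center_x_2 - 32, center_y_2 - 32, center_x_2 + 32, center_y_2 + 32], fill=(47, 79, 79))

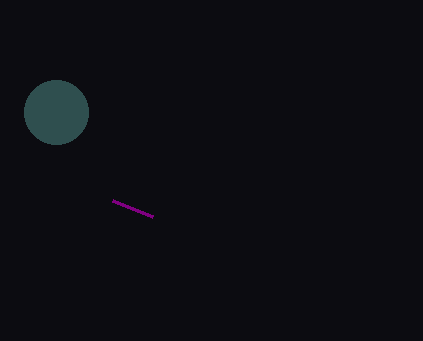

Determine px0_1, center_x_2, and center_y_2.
px0_1 = 112
center_x_2 = 56
center_y_2 = 112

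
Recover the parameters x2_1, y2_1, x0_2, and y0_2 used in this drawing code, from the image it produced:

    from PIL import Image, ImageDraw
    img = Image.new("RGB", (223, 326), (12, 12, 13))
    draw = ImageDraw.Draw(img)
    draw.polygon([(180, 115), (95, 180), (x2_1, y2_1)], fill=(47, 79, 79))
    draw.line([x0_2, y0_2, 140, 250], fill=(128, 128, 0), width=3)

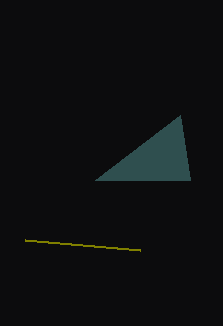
x2_1 = 190
y2_1 = 180
x0_2 = 25
y0_2 = 240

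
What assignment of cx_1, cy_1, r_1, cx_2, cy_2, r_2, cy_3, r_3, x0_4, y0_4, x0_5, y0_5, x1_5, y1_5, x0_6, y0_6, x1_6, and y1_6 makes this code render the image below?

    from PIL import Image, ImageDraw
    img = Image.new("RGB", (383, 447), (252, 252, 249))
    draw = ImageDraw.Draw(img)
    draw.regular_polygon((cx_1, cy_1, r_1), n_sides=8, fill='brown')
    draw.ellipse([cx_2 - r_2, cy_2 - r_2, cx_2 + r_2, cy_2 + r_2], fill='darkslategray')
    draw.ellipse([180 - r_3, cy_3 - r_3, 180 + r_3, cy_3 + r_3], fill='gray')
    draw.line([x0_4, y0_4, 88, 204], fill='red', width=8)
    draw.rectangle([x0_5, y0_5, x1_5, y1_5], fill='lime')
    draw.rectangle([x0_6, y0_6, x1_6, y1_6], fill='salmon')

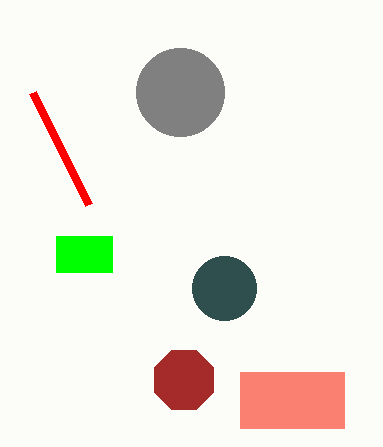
cx_1 = 184; cy_1 = 380; r_1 = 32; cx_2 = 224; cy_2 = 288; r_2 = 32; cy_3 = 92; r_3 = 44; x0_4 = 32; y0_4 = 92; x0_5 = 56; y0_5 = 236; x1_5 = 112; y1_5 = 272; x0_6 = 240; y0_6 = 372; x1_6 = 344; y1_6 = 428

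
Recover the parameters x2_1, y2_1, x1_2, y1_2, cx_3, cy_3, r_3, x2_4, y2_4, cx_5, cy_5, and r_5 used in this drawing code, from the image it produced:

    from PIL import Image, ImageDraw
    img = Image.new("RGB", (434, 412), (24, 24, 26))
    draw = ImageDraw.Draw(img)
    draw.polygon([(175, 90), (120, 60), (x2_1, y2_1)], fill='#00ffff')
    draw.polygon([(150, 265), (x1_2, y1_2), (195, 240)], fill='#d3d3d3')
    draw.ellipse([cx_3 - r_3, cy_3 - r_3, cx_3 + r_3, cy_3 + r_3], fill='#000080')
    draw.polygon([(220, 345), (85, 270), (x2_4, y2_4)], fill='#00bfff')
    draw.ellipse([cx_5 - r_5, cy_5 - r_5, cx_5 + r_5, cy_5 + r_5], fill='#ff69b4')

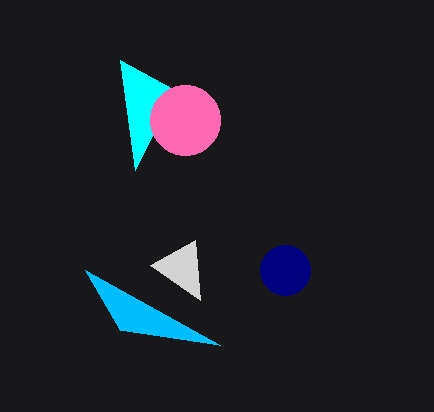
x2_1 = 135
y2_1 = 170
x1_2 = 200
y1_2 = 300
cx_3 = 285
cy_3 = 270
r_3 = 25
x2_4 = 120
y2_4 = 330
cx_5 = 185
cy_5 = 120
r_5 = 35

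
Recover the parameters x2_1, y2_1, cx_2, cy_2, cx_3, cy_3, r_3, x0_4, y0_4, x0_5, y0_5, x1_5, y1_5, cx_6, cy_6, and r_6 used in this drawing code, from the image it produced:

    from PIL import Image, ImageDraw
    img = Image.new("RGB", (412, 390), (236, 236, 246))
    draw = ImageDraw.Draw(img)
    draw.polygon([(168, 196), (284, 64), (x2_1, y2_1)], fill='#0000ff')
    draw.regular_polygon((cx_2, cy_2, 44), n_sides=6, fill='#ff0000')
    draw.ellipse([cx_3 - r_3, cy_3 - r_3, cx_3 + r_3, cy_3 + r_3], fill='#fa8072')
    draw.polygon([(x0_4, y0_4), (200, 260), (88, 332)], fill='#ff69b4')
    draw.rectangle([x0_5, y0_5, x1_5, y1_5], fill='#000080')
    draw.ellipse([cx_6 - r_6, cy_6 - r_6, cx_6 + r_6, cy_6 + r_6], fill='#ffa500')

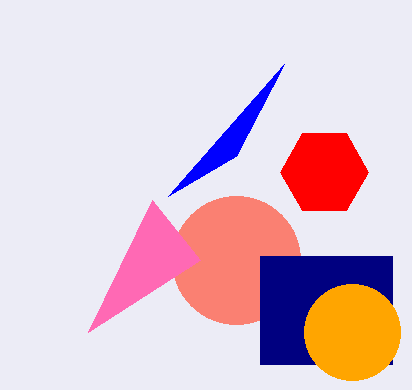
x2_1 = 236; y2_1 = 156; cx_2 = 324; cy_2 = 172; cx_3 = 236; cy_3 = 260; r_3 = 64; x0_4 = 152; y0_4 = 200; x0_5 = 260; y0_5 = 256; x1_5 = 392; y1_5 = 364; cx_6 = 352; cy_6 = 332; r_6 = 48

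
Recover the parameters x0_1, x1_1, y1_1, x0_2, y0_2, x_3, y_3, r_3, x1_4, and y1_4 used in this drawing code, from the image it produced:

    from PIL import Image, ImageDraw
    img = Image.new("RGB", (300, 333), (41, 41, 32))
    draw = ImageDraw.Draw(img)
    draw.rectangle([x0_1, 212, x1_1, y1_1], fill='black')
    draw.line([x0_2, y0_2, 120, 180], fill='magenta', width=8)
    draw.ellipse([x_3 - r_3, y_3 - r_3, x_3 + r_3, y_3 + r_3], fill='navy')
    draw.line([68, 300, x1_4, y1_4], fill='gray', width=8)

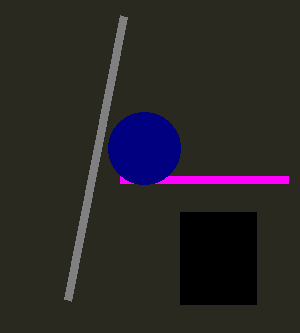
x0_1 = 180; x1_1 = 256; y1_1 = 304; x0_2 = 288; y0_2 = 180; x_3 = 144; y_3 = 148; r_3 = 36; x1_4 = 124; y1_4 = 16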